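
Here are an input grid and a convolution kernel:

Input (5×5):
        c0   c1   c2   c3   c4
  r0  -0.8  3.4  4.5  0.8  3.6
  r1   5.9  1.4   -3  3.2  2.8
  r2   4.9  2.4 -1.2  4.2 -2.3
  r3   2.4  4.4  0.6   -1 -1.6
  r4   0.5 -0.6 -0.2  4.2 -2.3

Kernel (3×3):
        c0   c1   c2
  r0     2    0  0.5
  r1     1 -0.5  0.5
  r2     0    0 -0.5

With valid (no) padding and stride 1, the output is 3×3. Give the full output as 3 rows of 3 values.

4.95 9.6 8.75
13.1 10 -8.25
9.8 8.4 -2.1

Output[0,0]: The receptive field on the input at this output position is [-0.8 3.4 4.5 / 5.9 1.4 -3 / 4.9 2.4 -1.2]. Elementwise product with the kernel and sum: -0.8·2 + 4.5·0.5 + 5.9·1 + 1.4·-0.5 + -3·0.5 + -1.2·-0.5.
Output[0,1]: The receptive field on the input at this output position is [3.4 4.5 0.8 / 1.4 -3 3.2 / 2.4 -1.2 4.2]. Elementwise product with the kernel and sum: 3.4·2 + 0.8·0.5 + 1.4·1 + -3·-0.5 + 3.2·0.5 + 4.2·-0.5.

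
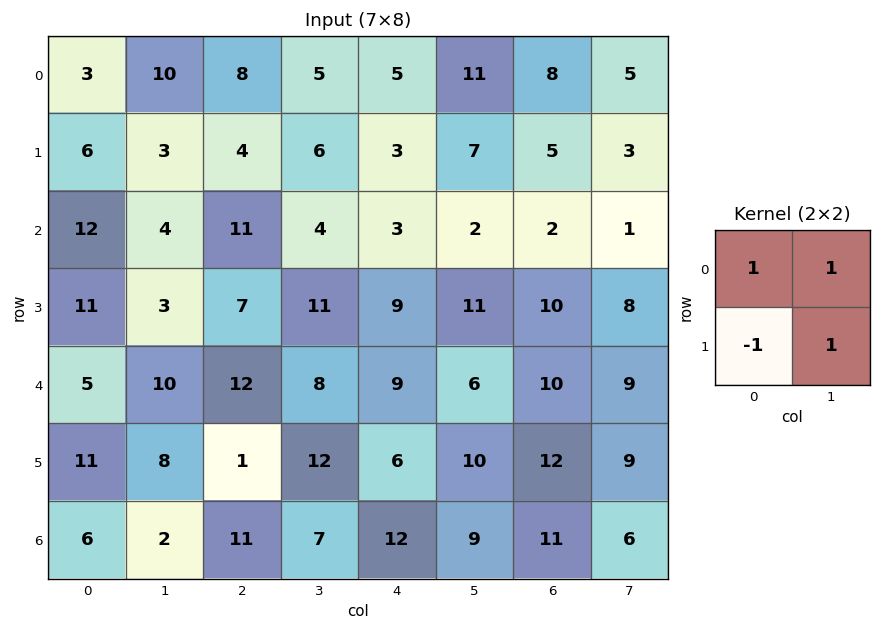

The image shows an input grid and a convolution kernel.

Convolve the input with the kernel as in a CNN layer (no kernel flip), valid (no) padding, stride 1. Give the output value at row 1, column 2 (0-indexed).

The receptive field on the input at this output position is [4 6 / 11 4]. Elementwise product with the kernel and sum: 4·1 + 6·1 + 11·-1 + 4·1.

3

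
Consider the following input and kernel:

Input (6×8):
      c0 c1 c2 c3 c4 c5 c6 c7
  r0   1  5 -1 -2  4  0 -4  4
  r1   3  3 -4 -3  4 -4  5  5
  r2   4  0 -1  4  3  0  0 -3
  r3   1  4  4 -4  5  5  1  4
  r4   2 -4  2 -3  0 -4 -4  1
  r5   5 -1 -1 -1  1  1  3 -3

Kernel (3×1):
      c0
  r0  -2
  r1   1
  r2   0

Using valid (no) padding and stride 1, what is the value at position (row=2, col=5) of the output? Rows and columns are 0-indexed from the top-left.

5

The receptive field on the input at this output position is [0 / 5 / -4]. Elementwise product with the kernel and sum: 0·-2 + 5·1.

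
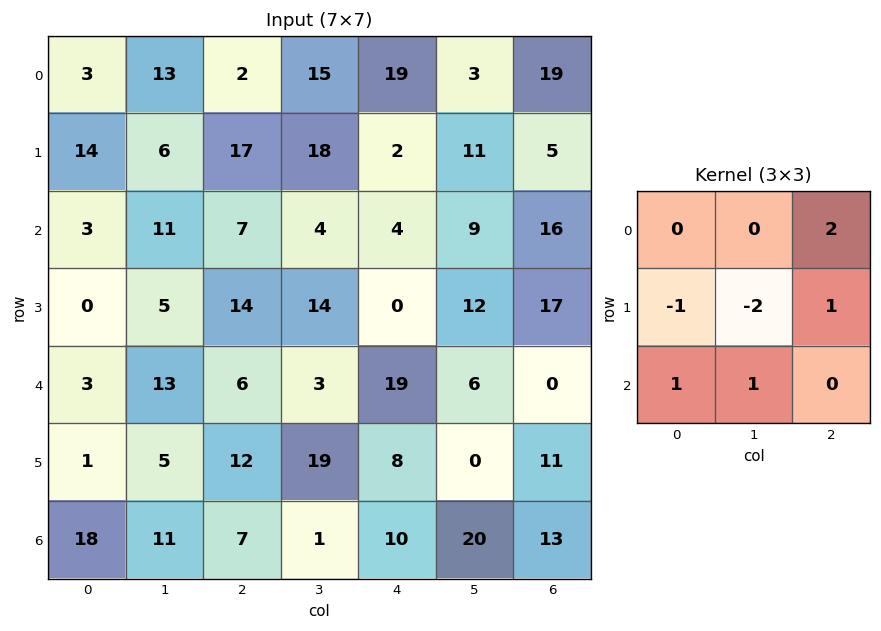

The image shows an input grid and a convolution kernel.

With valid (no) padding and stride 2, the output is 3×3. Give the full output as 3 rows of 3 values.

9 -2 32
34 -25 50
42 4 33

Output[0,0]: The receptive field on the input at this output position is [3 13 2 / 14 6 17 / 3 11 7]. Elementwise product with the kernel and sum: 2·2 + 14·-1 + 6·-2 + 17·1 + 3·1 + 11·1.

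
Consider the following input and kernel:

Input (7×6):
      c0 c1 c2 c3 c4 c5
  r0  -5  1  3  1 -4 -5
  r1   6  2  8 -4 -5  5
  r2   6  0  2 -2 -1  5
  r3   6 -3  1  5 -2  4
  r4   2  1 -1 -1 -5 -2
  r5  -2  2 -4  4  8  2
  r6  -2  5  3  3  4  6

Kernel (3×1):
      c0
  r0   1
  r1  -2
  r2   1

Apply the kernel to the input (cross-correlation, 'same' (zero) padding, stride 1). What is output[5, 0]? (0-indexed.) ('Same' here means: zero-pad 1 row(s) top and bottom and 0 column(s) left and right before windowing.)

The receptive field on the zero-padded input at this output position is [2 / -2 / -2]. Elementwise product with the kernel and sum: 2·1 + -2·-2 + -2·1.

4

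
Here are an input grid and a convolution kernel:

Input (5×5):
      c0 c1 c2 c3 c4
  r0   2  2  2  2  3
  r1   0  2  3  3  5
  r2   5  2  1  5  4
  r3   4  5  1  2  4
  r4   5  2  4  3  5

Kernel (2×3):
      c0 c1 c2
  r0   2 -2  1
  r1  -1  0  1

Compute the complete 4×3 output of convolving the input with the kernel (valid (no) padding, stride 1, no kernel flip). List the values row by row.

Output[0,0]: The receptive field on the input at this output position is [2 2 2 / 0 2 3]. Elementwise product with the kernel and sum: 2·2 + 2·-2 + 2·1 + 0·-1 + 3·1.
Output[0,1]: The receptive field on the input at this output position is [2 2 2 / 2 3 3]. Elementwise product with the kernel and sum: 2·2 + 2·-2 + 2·1 + 2·-1 + 3·1.

5 3 5
-5 4 8
4 4 -1
-2 11 3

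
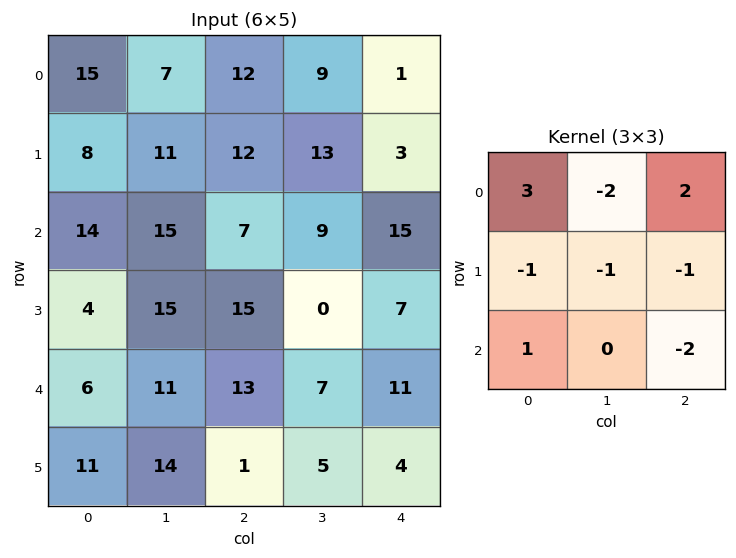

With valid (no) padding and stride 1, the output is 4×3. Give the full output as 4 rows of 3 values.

24 -24 -31
-36 19 -14
-28 16 2
-9 -12 21

Output[0,0]: The receptive field on the input at this output position is [15 7 12 / 8 11 12 / 14 15 7]. Elementwise product with the kernel and sum: 15·3 + 7·-2 + 12·2 + 8·-1 + 11·-1 + 12·-1 + 14·1 + 7·-2.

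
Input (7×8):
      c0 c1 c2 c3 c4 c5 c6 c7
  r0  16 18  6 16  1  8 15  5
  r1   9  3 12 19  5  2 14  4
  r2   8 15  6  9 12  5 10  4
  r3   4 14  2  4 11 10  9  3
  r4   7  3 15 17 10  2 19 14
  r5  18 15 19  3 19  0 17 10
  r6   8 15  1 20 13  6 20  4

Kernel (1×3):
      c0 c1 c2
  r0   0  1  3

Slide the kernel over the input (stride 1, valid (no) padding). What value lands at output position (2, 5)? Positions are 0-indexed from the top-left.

The receptive field on the input at this output position is [5 10 4]. Elementwise product with the kernel and sum: 10·1 + 4·3.

22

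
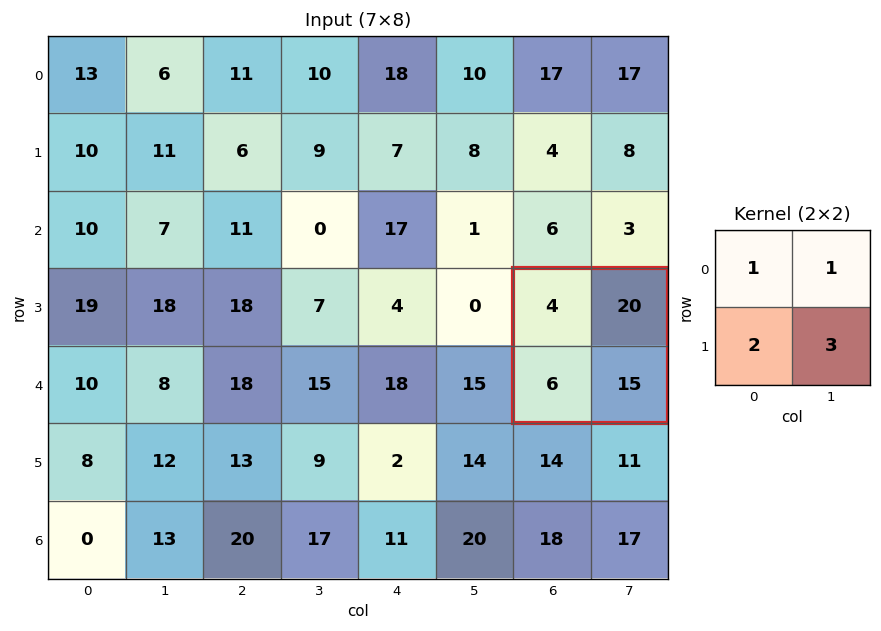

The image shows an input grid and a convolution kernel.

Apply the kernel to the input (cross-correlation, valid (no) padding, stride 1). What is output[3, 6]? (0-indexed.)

81

The receptive field on the input at this output position is [4 20 / 6 15]. Elementwise product with the kernel and sum: 4·1 + 20·1 + 6·2 + 15·3.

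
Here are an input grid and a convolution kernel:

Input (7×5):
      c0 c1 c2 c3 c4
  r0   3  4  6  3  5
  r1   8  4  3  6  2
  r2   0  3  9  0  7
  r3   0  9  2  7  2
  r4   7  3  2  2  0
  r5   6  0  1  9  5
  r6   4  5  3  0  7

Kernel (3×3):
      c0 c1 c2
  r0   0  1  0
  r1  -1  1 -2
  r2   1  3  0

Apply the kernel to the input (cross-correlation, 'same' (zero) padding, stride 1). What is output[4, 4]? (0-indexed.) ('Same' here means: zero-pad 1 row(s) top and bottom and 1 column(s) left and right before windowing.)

The receptive field on the zero-padded input at this output position is [7 2 0 / 2 0 0 / 9 5 0]. Elementwise product with the kernel and sum: 2·1 + 2·-1 + 0·1 + 0·-2 + 9·1 + 5·3.

24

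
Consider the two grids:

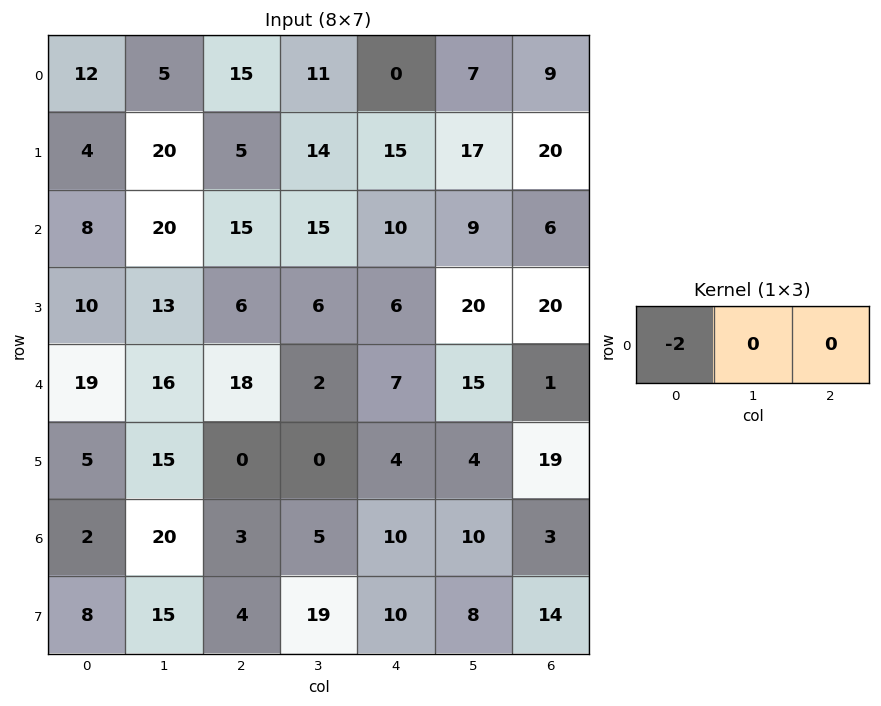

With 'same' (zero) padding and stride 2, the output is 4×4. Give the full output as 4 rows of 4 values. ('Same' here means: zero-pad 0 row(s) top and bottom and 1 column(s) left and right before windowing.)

0 -10 -22 -14
0 -40 -30 -18
0 -32 -4 -30
0 -40 -10 -20

Output[0,0]: The receptive field on the zero-padded input at this output position is [0 12 5]. Elementwise product with the kernel and sum: 0·-2.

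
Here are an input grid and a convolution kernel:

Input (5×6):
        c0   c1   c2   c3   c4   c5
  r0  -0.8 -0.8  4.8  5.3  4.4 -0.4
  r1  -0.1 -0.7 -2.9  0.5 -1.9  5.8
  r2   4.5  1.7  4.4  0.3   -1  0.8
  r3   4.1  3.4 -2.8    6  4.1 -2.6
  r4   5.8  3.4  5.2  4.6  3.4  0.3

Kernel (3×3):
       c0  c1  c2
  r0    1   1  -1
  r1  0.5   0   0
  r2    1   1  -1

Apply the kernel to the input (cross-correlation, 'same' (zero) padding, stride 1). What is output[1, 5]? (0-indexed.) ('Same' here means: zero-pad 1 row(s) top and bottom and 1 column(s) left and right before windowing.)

2.85

The receptive field on the zero-padded input at this output position is [4.4 -0.4 0 / -1.9 5.8 0 / -1 0.8 0]. Elementwise product with the kernel and sum: 4.4·1 + -0.4·1 + 0·-1 + -1.9·0.5 + -1·1 + 0.8·1 + 0·-1.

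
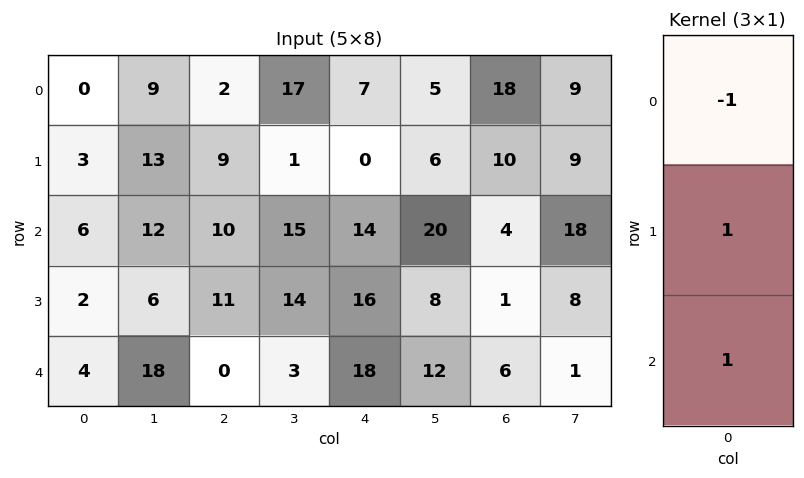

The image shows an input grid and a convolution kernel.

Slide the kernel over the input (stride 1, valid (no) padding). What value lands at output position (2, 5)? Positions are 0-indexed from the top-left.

The receptive field on the input at this output position is [20 / 8 / 12]. Elementwise product with the kernel and sum: 20·-1 + 8·1 + 12·1.

0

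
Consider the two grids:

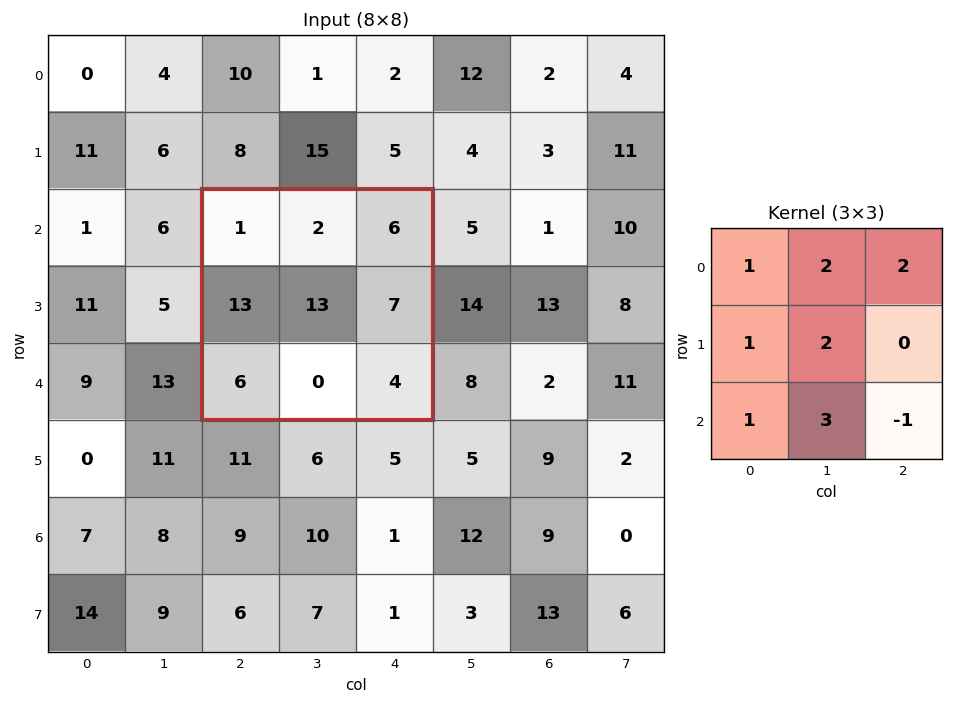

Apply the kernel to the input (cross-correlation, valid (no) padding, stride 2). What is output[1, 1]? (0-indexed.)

58

The receptive field on the input at this output position is [1 2 6 / 13 13 7 / 6 0 4]. Elementwise product with the kernel and sum: 1·1 + 2·2 + 6·2 + 13·1 + 13·2 + 6·1 + 0·3 + 4·-1.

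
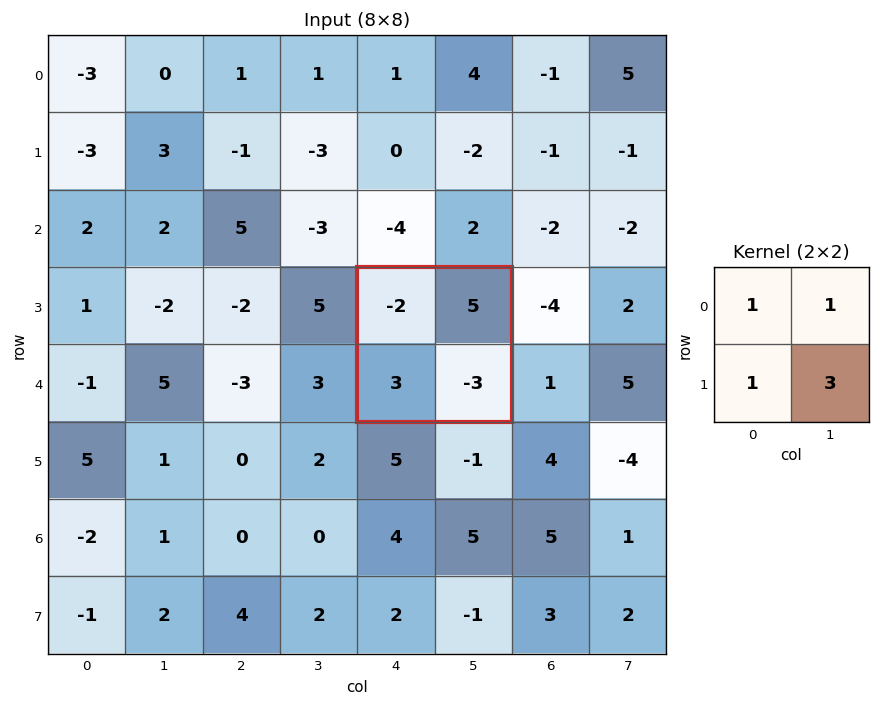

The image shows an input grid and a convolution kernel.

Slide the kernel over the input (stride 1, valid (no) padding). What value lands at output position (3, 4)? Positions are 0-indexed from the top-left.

The receptive field on the input at this output position is [-2 5 / 3 -3]. Elementwise product with the kernel and sum: -2·1 + 5·1 + 3·1 + -3·3.

-3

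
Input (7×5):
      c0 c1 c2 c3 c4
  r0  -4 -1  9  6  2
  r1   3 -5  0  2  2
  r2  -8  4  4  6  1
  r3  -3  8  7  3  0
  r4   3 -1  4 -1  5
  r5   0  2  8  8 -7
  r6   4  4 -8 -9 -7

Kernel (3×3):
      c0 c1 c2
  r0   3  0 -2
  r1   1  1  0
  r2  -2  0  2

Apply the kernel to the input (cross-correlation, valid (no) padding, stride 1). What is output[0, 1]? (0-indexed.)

The receptive field on the input at this output position is [-1 9 6 / -5 0 2 / 4 4 6]. Elementwise product with the kernel and sum: -1·3 + 6·-2 + -5·1 + 0·1 + 4·-2 + 6·2.

-16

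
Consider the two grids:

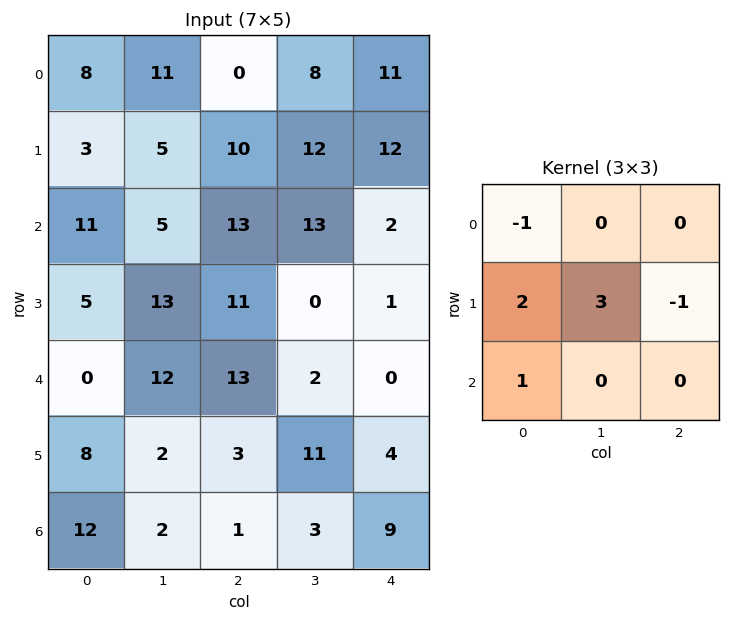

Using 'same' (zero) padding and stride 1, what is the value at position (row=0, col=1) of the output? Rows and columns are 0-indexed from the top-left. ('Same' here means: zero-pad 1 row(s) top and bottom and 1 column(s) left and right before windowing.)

52

The receptive field on the zero-padded input at this output position is [0 0 0 / 8 11 0 / 3 5 10]. Elementwise product with the kernel and sum: 0·-1 + 8·2 + 11·3 + 0·-1 + 3·1.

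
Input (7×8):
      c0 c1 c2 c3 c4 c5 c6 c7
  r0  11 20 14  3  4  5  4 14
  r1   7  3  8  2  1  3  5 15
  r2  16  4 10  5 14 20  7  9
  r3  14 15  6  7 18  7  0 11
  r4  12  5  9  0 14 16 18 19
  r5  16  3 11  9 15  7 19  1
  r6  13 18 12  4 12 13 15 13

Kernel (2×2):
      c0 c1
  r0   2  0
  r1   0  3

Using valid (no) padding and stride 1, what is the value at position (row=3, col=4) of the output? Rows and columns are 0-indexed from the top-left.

The receptive field on the input at this output position is [18 7 / 14 16]. Elementwise product with the kernel and sum: 18·2 + 16·3.

84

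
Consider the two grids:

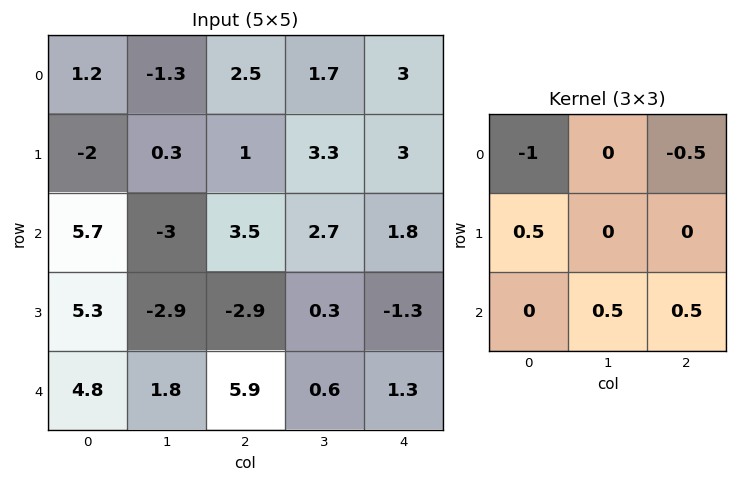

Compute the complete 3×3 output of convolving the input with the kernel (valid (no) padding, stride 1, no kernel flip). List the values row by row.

Output[0,0]: The receptive field on the input at this output position is [1.2 -1.3 2.5 / -2 0.3 1 / 5.7 -3 3.5]. Elementwise product with the kernel and sum: 1.2·-1 + 2.5·-0.5 + -2·0.5 + -3·0.5 + 3.5·0.5.
Output[0,1]: The receptive field on the input at this output position is [-1.3 2.5 1.7 / 0.3 1 3.3 / -3 3.5 2.7]. Elementwise product with the kernel and sum: -1.3·-1 + 1.7·-0.5 + 0.3·0.5 + 3.5·0.5 + 2.7·0.5.

-3.2 3.7 -1.25
1.45 -4.75 -1.25
-0.95 3.45 -4.9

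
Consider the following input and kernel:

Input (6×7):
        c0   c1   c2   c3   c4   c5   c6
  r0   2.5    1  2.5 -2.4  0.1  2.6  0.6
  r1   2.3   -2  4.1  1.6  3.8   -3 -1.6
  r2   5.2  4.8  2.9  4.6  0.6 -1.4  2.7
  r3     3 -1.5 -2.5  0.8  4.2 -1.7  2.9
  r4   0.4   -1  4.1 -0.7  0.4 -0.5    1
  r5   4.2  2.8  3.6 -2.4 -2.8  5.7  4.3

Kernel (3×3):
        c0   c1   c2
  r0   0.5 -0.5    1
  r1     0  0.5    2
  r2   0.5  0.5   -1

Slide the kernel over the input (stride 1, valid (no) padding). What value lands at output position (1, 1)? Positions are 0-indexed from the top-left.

6.4

The receptive field on the input at this output position is [-2 4.1 1.6 / 4.8 2.9 4.6 / -1.5 -2.5 0.8]. Elementwise product with the kernel and sum: -2·0.5 + 4.1·-0.5 + 1.6·1 + 2.9·0.5 + 4.6·2 + -1.5·0.5 + -2.5·0.5 + 0.8·-1.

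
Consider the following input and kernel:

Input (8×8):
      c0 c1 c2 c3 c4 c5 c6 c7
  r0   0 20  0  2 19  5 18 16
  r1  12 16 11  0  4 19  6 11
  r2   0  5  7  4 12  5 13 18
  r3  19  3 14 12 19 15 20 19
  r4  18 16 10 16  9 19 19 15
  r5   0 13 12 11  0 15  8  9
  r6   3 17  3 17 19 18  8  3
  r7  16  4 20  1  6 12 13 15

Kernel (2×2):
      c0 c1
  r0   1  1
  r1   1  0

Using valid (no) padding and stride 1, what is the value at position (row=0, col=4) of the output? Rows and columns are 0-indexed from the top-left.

28

The receptive field on the input at this output position is [19 5 / 4 19]. Elementwise product with the kernel and sum: 19·1 + 5·1 + 4·1.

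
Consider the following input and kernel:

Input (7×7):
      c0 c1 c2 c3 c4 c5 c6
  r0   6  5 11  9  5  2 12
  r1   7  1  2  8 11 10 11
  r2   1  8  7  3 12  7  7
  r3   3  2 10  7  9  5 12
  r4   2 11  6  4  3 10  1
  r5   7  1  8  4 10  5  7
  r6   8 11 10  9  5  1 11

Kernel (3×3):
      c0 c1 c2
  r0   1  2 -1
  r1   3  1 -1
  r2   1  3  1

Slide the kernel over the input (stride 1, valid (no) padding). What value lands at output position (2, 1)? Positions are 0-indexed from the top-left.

The receptive field on the input at this output position is [8 7 3 / 2 10 7 / 11 6 4]. Elementwise product with the kernel and sum: 8·1 + 7·2 + 3·-1 + 2·3 + 10·1 + 7·-1 + 11·1 + 6·3 + 4·1.

61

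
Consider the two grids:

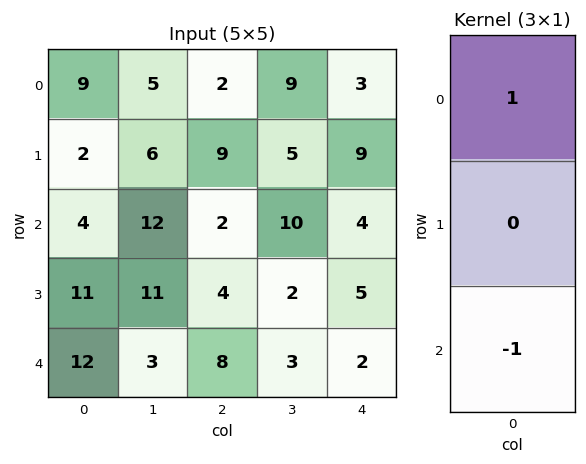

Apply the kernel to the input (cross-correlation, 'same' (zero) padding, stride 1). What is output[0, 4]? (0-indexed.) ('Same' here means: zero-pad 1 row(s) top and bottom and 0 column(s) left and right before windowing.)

The receptive field on the zero-padded input at this output position is [0 / 3 / 9]. Elementwise product with the kernel and sum: 0·1 + 9·-1.

-9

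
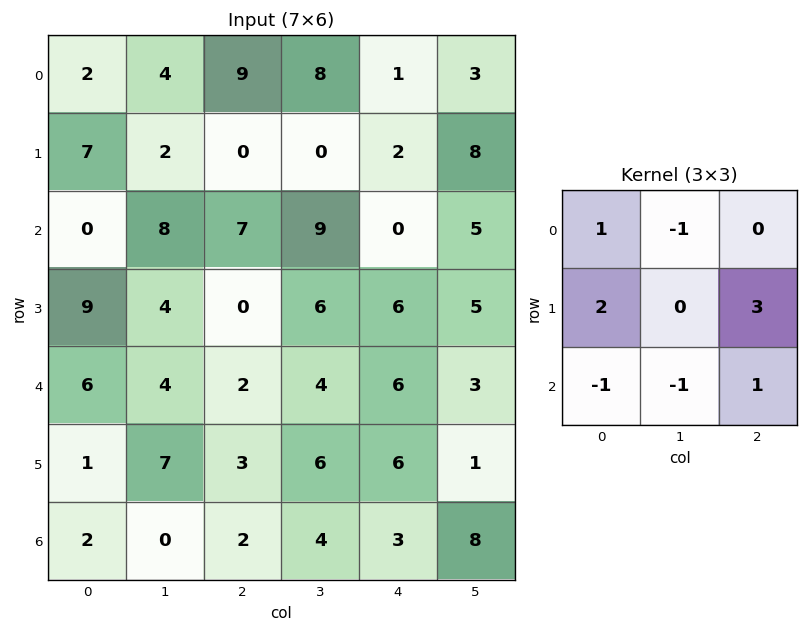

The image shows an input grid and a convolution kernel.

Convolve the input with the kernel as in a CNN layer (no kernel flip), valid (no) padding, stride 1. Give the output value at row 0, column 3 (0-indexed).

27

The receptive field on the input at this output position is [8 1 3 / 0 2 8 / 9 0 5]. Elementwise product with the kernel and sum: 8·1 + 1·-1 + 0·2 + 8·3 + 9·-1 + 0·-1 + 5·1.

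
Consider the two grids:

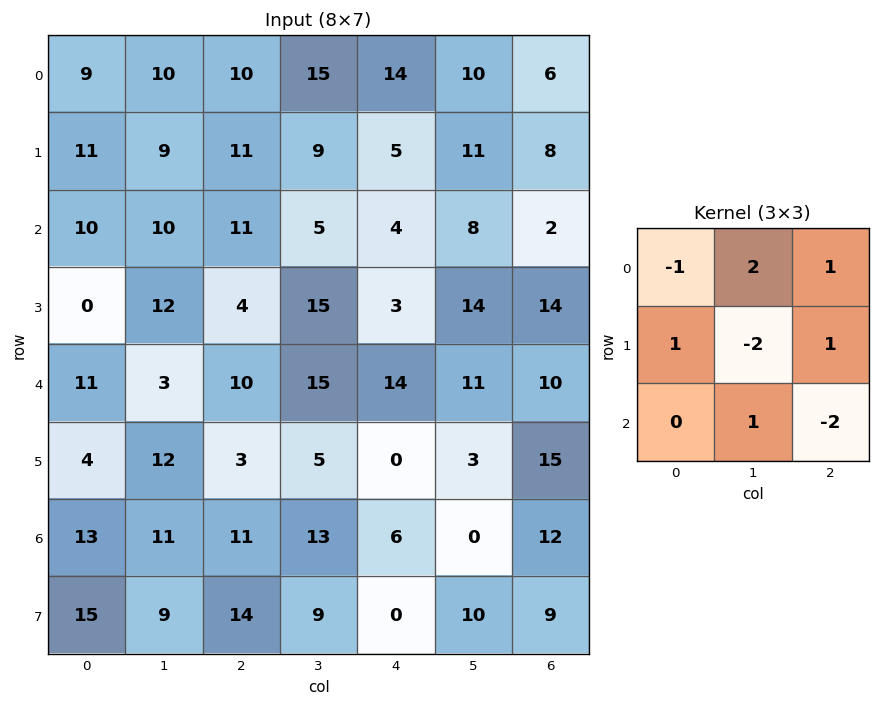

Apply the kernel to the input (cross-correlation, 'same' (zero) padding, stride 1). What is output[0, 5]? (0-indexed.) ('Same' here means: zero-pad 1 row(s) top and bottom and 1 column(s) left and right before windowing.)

-5

The receptive field on the zero-padded input at this output position is [0 0 0 / 14 10 6 / 5 11 8]. Elementwise product with the kernel and sum: 0·-1 + 0·2 + 0·1 + 14·1 + 10·-2 + 6·1 + 11·1 + 8·-2.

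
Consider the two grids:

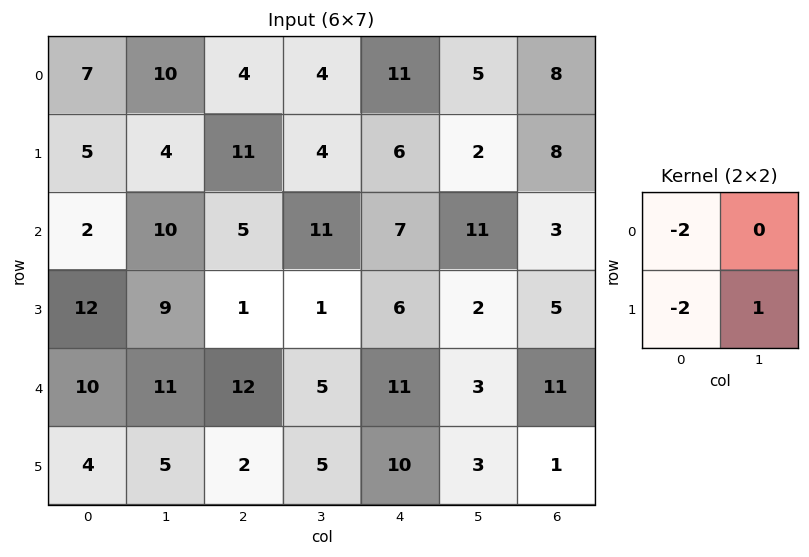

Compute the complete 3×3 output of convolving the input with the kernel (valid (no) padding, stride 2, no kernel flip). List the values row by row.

Output[0,0]: The receptive field on the input at this output position is [7 10 / 5 4]. Elementwise product with the kernel and sum: 7·-2 + 5·-2 + 4·1.

-20 -26 -32
-19 -11 -24
-23 -23 -39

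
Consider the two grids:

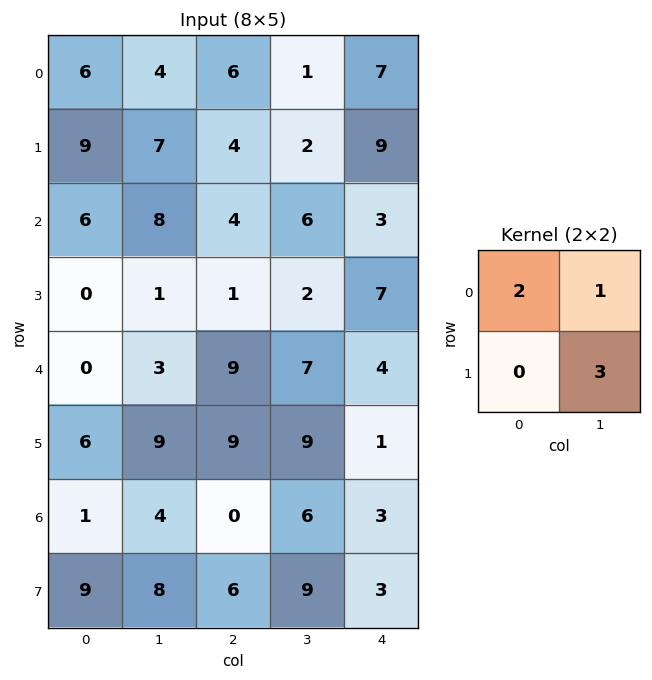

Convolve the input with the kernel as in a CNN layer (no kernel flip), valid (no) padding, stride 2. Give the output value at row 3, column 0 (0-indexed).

30

The receptive field on the input at this output position is [1 4 / 9 8]. Elementwise product with the kernel and sum: 1·2 + 4·1 + 8·3.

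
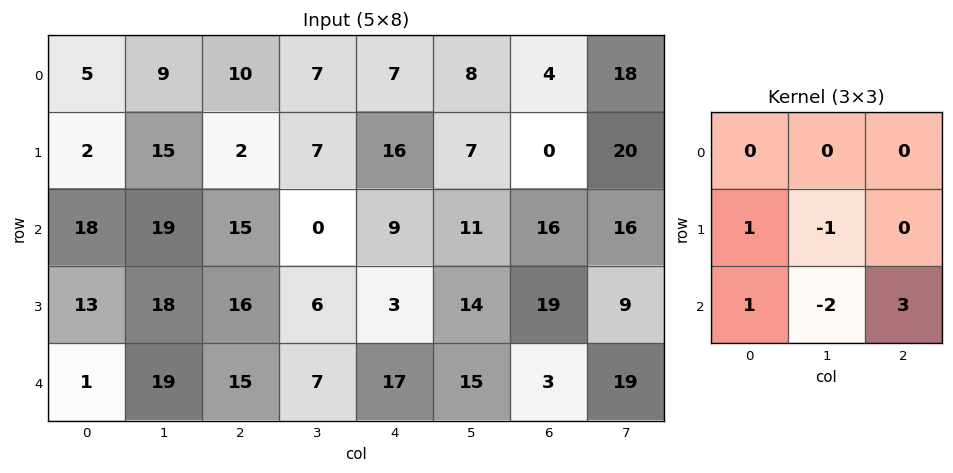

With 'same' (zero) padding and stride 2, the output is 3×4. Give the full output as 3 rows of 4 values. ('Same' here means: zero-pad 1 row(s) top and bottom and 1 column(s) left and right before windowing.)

Output[0,0]: The receptive field on the zero-padded input at this output position is [0 0 0 / 0 5 9 / 0 2 15]. Elementwise product with the kernel and sum: 0·1 + 5·-1 + 0·1 + 2·-2 + 15·3.

36 31 -4 71
10 8 33 -2
-1 4 -10 12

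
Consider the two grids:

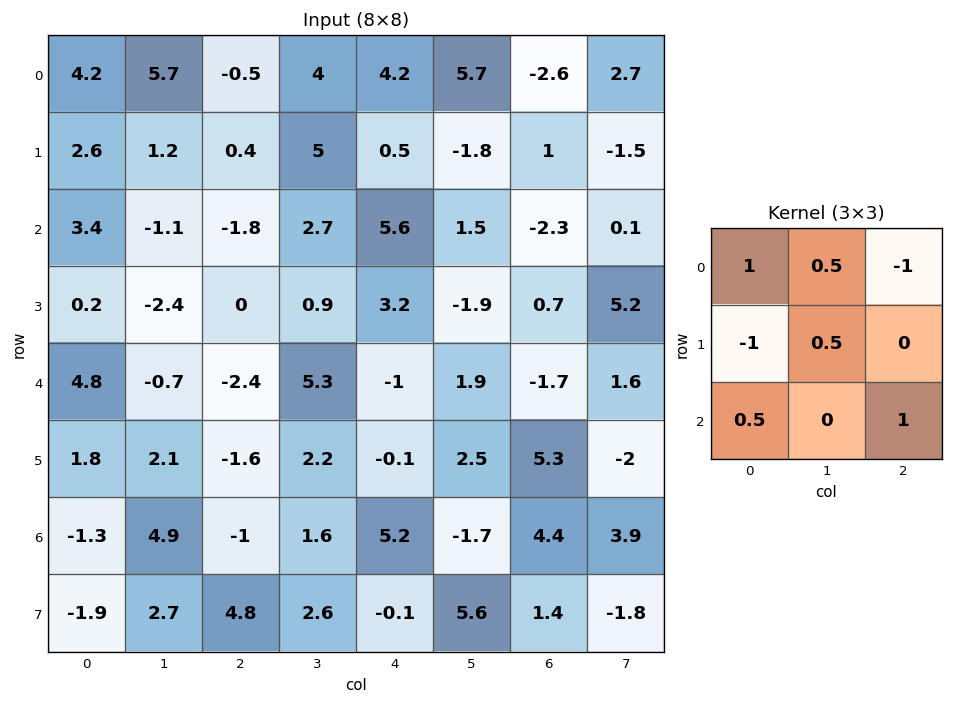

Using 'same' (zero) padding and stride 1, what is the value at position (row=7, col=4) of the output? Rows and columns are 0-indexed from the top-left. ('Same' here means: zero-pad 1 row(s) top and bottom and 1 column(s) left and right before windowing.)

The receptive field on the zero-padded input at this output position is [1.6 5.2 -1.7 / 2.6 -0.1 5.6 / 0 0 0]. Elementwise product with the kernel and sum: 1.6·1 + 5.2·0.5 + -1.7·-1 + 2.6·-1 + -0.1·0.5 + 0·0.5 + 0·1.

3.25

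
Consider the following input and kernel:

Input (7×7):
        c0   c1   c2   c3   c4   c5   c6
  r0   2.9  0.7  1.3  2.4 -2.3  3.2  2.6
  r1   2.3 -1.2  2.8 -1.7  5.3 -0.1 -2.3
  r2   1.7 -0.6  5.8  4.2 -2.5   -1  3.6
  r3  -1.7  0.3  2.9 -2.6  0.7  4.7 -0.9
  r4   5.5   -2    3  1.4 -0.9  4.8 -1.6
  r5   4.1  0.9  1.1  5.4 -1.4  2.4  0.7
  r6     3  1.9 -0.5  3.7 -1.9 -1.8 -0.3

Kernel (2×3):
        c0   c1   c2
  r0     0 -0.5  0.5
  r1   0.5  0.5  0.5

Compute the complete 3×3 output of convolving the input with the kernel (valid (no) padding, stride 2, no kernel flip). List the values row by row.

Output[0,0]: The receptive field on the input at this output position is [2.9 0.7 1.3 / 2.3 -1.2 2.8]. Elementwise product with the kernel and sum: 0.7·-0.5 + 1.3·0.5 + 2.3·0.5 + -1.2·0.5 + 2.8·0.5.

2.25 0.85 1.15
3.95 -2.85 4.55
5.55 1.4 -2.35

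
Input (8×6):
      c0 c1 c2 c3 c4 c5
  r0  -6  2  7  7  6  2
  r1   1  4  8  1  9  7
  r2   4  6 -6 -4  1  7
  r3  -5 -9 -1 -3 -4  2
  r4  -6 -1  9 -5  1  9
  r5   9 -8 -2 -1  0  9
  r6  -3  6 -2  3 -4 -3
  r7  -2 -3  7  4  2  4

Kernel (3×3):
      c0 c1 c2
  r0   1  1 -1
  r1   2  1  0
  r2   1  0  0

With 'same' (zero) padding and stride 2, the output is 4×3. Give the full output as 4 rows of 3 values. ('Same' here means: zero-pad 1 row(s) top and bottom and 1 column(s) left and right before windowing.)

Output[0,0]: The receptive field on the zero-padded input at this output position is [0 0 0 / 0 -6 2 / 0 1 4]. Elementwise product with the kernel and sum: 0·1 + 0·1 + 0·-1 + 0·2 + -6·1 + 0·1.

-6 15 21
1 8 -7
-2 -8 -19
14 -2 -4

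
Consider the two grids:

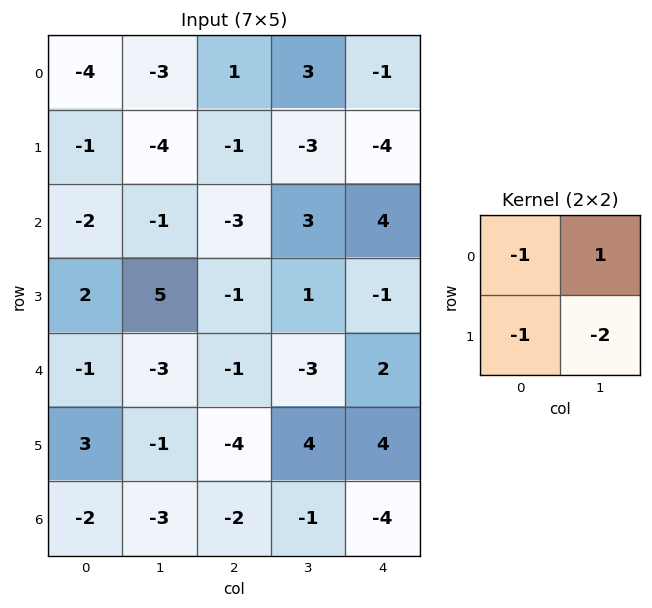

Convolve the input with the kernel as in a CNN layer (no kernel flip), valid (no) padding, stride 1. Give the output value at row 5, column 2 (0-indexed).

The receptive field on the input at this output position is [-4 4 / -2 -1]. Elementwise product with the kernel and sum: -4·-1 + 4·1 + -2·-1 + -1·-2.

12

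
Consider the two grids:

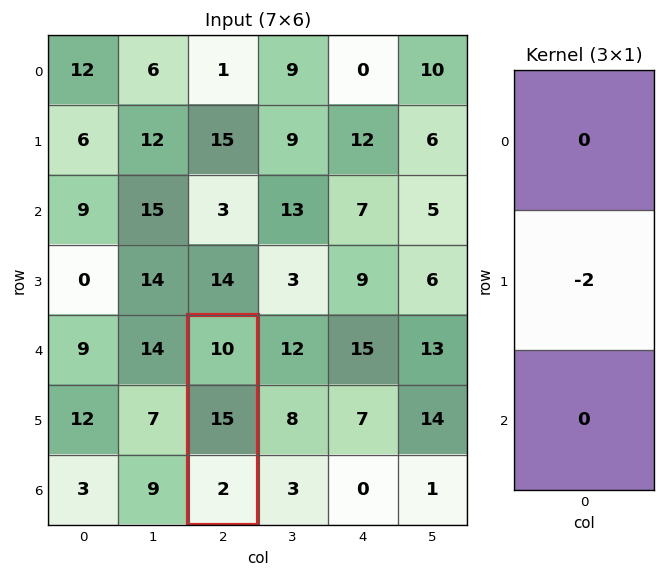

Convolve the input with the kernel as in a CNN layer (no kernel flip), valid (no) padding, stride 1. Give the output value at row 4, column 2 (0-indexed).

-30

The receptive field on the input at this output position is [10 / 15 / 2]. Elementwise product with the kernel and sum: 15·-2.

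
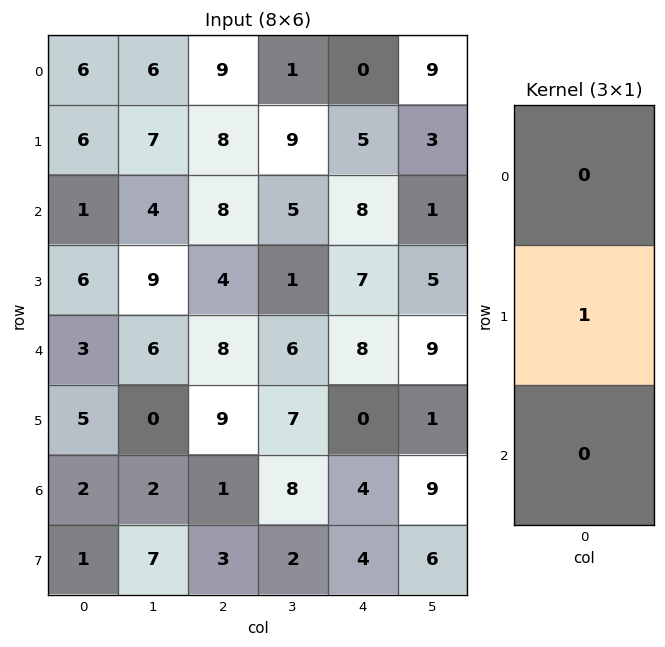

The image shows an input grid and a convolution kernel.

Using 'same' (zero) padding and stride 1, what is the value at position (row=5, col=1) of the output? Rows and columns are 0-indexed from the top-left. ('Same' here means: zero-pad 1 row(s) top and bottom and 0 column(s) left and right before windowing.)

0

The receptive field on the zero-padded input at this output position is [6 / 0 / 2]. Elementwise product with the kernel and sum: 0·1.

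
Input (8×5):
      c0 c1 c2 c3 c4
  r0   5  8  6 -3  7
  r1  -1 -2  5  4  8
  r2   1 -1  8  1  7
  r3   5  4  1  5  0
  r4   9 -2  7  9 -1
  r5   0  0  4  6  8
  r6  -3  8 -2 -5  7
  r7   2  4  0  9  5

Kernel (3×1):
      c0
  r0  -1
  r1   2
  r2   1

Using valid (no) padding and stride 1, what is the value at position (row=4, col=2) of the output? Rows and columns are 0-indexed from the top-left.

-1

The receptive field on the input at this output position is [7 / 4 / -2]. Elementwise product with the kernel and sum: 7·-1 + 4·2 + -2·1.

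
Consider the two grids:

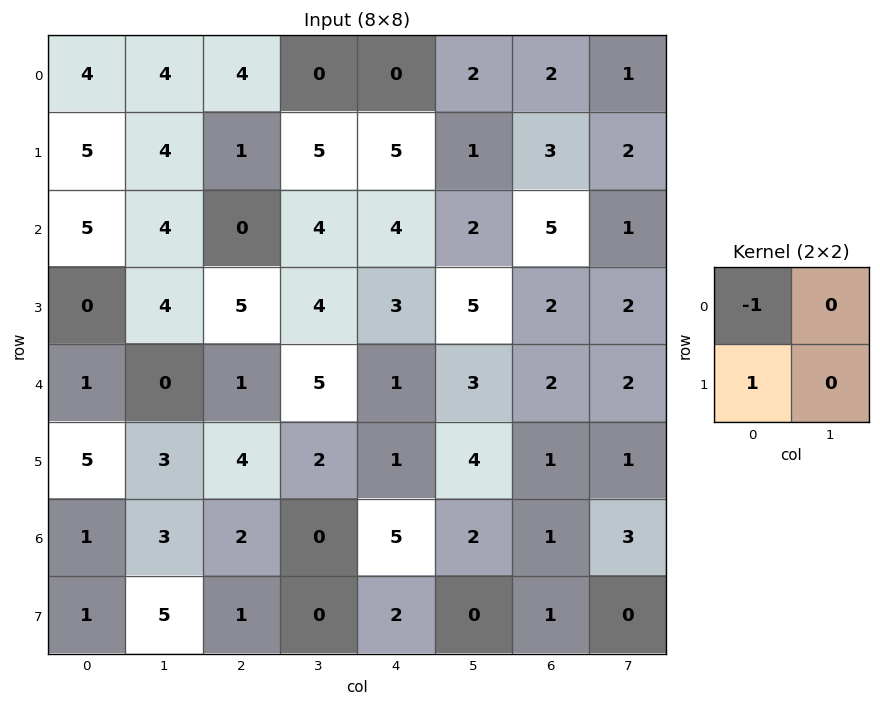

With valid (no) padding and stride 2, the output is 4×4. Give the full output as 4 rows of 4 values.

1 -3 5 1
-5 5 -1 -3
4 3 0 -1
0 -1 -3 0

Output[0,0]: The receptive field on the input at this output position is [4 4 / 5 4]. Elementwise product with the kernel and sum: 4·-1 + 5·1.
Output[0,1]: The receptive field on the input at this output position is [4 0 / 1 5]. Elementwise product with the kernel and sum: 4·-1 + 1·1.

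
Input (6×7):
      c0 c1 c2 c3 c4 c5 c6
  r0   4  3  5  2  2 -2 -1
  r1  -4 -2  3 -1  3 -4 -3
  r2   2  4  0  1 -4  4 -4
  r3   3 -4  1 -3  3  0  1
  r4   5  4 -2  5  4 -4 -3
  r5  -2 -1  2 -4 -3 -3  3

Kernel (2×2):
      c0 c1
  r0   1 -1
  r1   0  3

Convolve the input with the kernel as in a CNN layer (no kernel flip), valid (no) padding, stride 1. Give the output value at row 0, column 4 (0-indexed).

-8

The receptive field on the input at this output position is [2 -2 / 3 -4]. Elementwise product with the kernel and sum: 2·1 + -2·-1 + -4·3.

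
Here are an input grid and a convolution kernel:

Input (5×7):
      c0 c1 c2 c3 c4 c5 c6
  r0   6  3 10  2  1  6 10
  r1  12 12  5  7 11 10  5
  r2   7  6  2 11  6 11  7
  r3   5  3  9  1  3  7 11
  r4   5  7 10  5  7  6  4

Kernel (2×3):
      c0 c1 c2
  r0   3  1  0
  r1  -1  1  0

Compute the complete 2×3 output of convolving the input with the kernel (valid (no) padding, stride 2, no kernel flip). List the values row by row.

21 34 8
25 9 33

Output[0,0]: The receptive field on the input at this output position is [6 3 10 / 12 12 5]. Elementwise product with the kernel and sum: 6·3 + 3·1 + 12·-1 + 12·1.
Output[0,1]: The receptive field on the input at this output position is [10 2 1 / 5 7 11]. Elementwise product with the kernel and sum: 10·3 + 2·1 + 5·-1 + 7·1.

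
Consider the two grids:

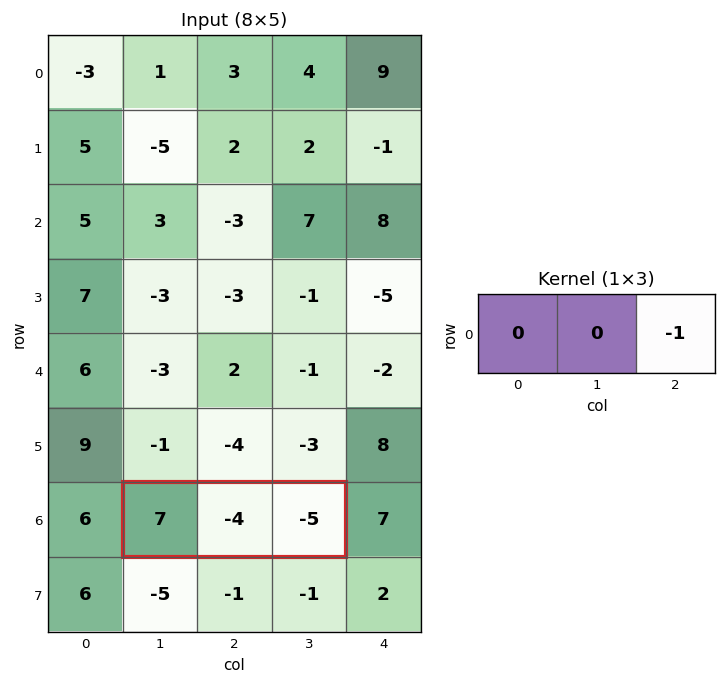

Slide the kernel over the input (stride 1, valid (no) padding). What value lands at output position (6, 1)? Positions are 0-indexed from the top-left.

5

The receptive field on the input at this output position is [7 -4 -5]. Elementwise product with the kernel and sum: -5·-1.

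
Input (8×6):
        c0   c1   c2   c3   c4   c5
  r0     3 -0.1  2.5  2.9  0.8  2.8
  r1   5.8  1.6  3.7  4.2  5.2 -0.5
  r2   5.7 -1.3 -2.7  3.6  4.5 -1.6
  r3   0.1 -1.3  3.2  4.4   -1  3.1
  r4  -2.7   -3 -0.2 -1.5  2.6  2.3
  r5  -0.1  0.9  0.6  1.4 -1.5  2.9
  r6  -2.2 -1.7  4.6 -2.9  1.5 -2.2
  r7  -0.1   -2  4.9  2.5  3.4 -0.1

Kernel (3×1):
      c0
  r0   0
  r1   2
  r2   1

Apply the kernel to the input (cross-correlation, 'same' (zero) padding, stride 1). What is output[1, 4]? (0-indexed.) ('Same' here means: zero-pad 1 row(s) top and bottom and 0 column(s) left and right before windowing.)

The receptive field on the zero-padded input at this output position is [0.8 / 5.2 / 4.5]. Elementwise product with the kernel and sum: 5.2·2 + 4.5·1.

14.9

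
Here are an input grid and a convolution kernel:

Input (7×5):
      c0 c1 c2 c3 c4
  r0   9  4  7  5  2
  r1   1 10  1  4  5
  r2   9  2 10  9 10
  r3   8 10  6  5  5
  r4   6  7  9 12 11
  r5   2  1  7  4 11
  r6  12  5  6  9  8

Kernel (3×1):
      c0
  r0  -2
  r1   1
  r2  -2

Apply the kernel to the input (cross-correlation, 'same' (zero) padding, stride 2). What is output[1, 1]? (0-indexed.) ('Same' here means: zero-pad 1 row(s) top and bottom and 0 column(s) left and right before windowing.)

-4

The receptive field on the zero-padded input at this output position is [1 / 10 / 6]. Elementwise product with the kernel and sum: 1·-2 + 10·1 + 6·-2.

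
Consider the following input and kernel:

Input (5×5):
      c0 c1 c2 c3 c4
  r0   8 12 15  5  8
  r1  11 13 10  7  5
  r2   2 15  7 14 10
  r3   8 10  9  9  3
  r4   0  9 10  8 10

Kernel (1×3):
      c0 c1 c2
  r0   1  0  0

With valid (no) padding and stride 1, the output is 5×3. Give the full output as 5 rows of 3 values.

8 12 15
11 13 10
2 15 7
8 10 9
0 9 10

Output[0,0]: The receptive field on the input at this output position is [8 12 15]. Elementwise product with the kernel and sum: 8·1.
Output[0,1]: The receptive field on the input at this output position is [12 15 5]. Elementwise product with the kernel and sum: 12·1.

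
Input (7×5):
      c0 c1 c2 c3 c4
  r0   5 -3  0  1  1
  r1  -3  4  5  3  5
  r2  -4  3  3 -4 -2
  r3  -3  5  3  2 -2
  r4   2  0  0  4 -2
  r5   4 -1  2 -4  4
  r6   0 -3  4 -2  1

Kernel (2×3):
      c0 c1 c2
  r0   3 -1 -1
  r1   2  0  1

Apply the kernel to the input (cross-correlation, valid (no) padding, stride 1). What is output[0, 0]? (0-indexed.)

The receptive field on the input at this output position is [5 -3 0 / -3 4 5]. Elementwise product with the kernel and sum: 5·3 + -3·-1 + 0·-1 + -3·2 + 5·1.

17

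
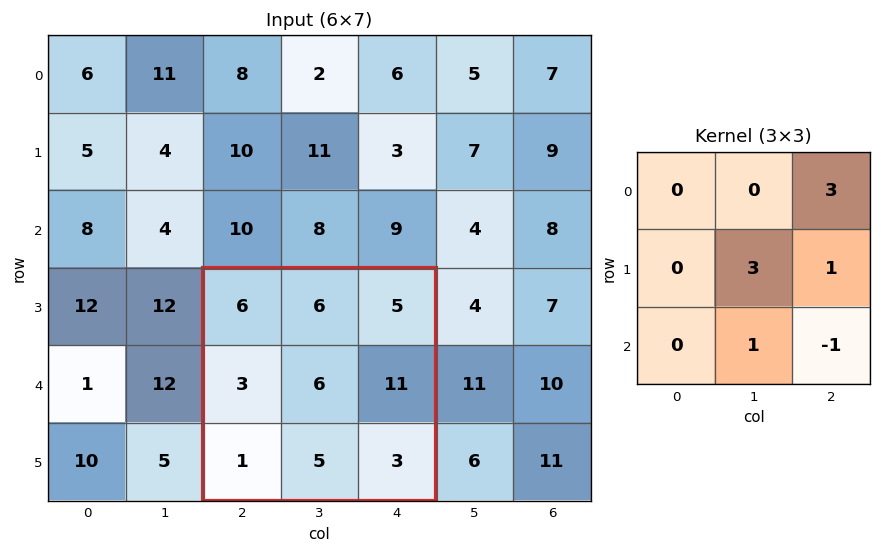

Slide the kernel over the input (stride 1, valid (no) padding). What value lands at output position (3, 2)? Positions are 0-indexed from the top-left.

The receptive field on the input at this output position is [6 6 5 / 3 6 11 / 1 5 3]. Elementwise product with the kernel and sum: 5·3 + 6·3 + 11·1 + 5·1 + 3·-1.

46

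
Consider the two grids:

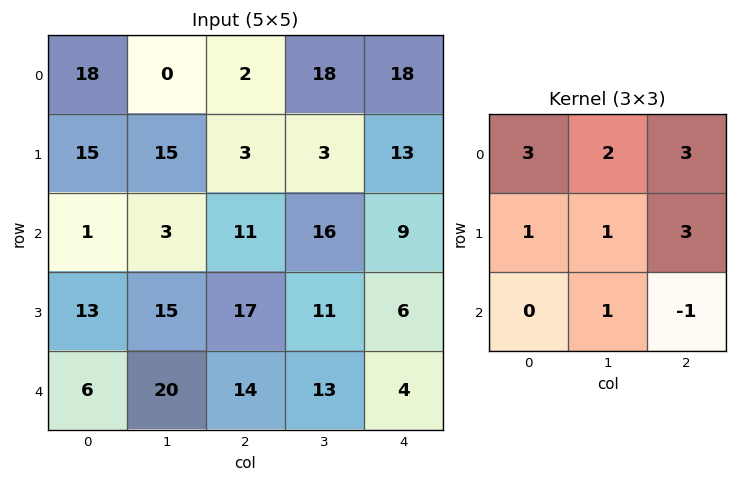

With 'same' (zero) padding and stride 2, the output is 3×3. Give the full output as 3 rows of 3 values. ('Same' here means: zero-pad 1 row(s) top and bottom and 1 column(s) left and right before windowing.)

18 56 49
83 128 66
137 185 62

Output[0,0]: The receptive field on the zero-padded input at this output position is [0 0 0 / 0 18 0 / 0 15 15]. Elementwise product with the kernel and sum: 0·3 + 0·2 + 0·3 + 0·1 + 18·1 + 0·3 + 15·1 + 15·-1.
Output[0,1]: The receptive field on the zero-padded input at this output position is [0 0 0 / 0 2 18 / 15 3 3]. Elementwise product with the kernel and sum: 0·3 + 0·2 + 0·3 + 0·1 + 2·1 + 18·3 + 3·1 + 3·-1.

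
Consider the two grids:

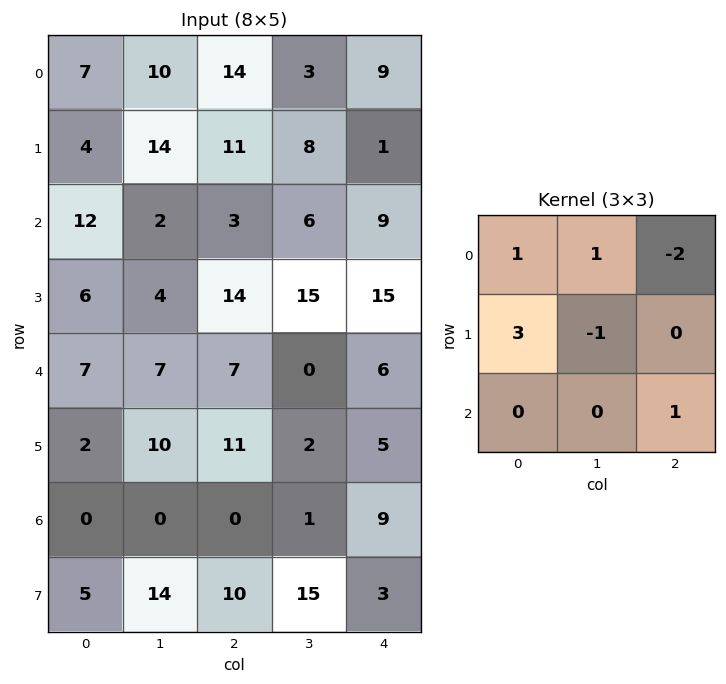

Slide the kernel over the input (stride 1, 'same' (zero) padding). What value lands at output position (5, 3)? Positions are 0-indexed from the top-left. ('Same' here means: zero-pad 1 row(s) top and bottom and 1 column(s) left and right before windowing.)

The receptive field on the zero-padded input at this output position is [7 0 6 / 11 2 5 / 0 1 9]. Elementwise product with the kernel and sum: 7·1 + 0·1 + 6·-2 + 11·3 + 2·-1 + 9·1.

35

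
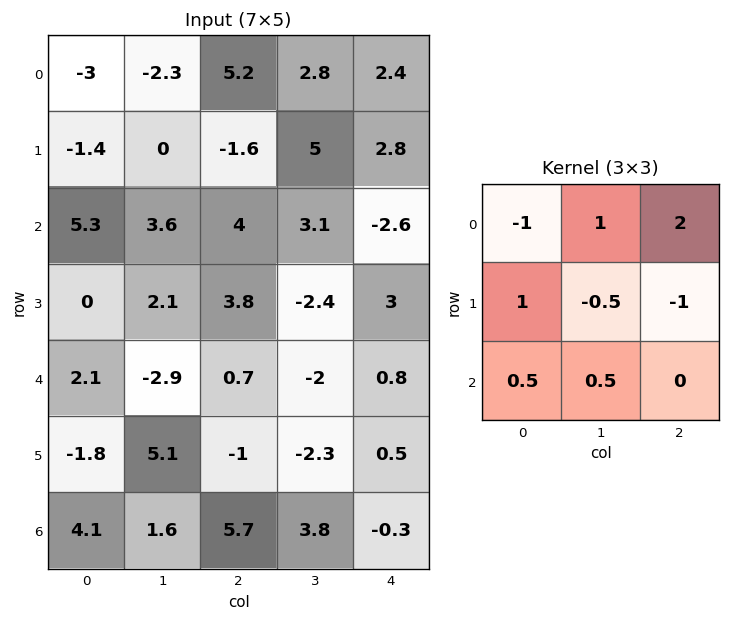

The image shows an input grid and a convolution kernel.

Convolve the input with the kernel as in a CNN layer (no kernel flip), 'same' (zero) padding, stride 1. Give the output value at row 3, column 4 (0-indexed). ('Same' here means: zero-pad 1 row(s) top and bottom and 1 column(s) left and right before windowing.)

The receptive field on the zero-padded input at this output position is [3.1 -2.6 0 / -2.4 3 0 / -2 0.8 0]. Elementwise product with the kernel and sum: 3.1·-1 + -2.6·1 + 0·2 + -2.4·1 + 3·-0.5 + 0·-1 + -2·0.5 + 0.8·0.5.

-10.2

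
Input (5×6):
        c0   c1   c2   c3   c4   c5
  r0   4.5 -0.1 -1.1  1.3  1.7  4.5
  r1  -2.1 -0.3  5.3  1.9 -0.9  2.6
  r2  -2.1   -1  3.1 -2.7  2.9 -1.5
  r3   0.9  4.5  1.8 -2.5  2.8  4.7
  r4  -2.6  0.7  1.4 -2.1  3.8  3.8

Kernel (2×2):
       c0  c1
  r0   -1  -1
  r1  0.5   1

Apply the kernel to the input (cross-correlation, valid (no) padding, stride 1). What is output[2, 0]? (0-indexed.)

The receptive field on the input at this output position is [-2.1 -1 / 0.9 4.5]. Elementwise product with the kernel and sum: -2.1·-1 + -1·-1 + 0.9·0.5 + 4.5·1.

8.05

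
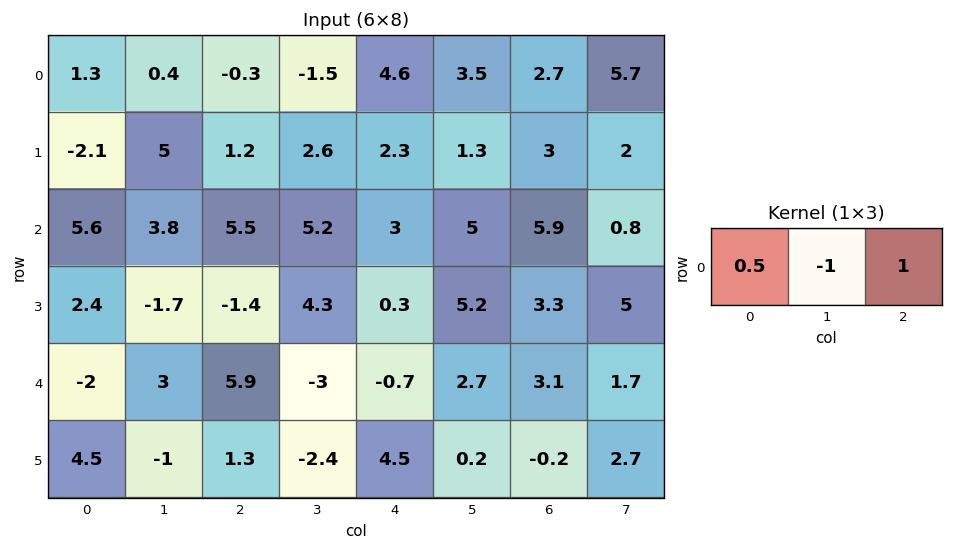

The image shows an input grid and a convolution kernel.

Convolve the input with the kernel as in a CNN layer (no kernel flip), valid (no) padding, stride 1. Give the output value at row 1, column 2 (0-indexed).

0.3

The receptive field on the input at this output position is [1.2 2.6 2.3]. Elementwise product with the kernel and sum: 1.2·0.5 + 2.6·-1 + 2.3·1.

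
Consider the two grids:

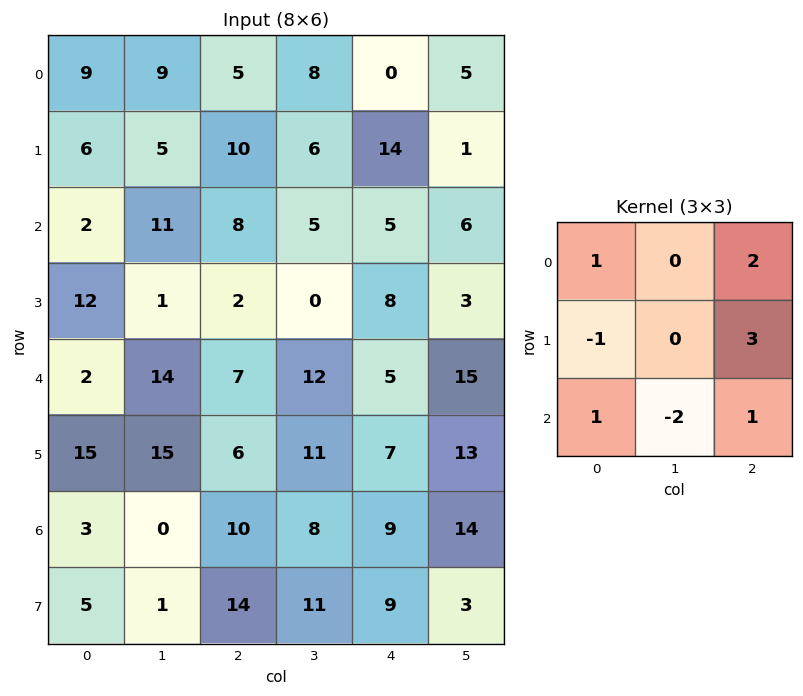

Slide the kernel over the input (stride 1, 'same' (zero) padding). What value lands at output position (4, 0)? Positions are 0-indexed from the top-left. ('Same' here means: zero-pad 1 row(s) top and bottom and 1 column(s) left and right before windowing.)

The receptive field on the zero-padded input at this output position is [0 12 1 / 0 2 14 / 0 15 15]. Elementwise product with the kernel and sum: 0·1 + 1·2 + 0·-1 + 14·3 + 0·1 + 15·-2 + 15·1.

29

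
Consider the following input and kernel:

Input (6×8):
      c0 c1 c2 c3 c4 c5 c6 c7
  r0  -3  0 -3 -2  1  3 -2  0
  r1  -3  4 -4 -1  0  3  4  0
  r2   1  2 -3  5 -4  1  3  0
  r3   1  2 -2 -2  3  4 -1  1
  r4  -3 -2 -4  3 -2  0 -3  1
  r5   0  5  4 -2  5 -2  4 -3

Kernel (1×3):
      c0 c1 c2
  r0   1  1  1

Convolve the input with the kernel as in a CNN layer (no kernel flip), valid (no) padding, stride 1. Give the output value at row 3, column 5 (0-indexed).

The receptive field on the input at this output position is [4 -1 1]. Elementwise product with the kernel and sum: 4·1 + -1·1 + 1·1.

4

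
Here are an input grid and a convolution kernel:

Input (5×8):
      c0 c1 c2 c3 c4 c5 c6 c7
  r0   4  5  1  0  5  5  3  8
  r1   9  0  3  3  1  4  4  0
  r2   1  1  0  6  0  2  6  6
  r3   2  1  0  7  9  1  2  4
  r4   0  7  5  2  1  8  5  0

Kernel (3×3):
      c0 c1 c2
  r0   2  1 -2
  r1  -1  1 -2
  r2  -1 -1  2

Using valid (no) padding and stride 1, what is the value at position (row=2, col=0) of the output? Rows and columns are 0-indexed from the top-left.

5

The receptive field on the input at this output position is [1 1 0 / 2 1 0 / 0 7 5]. Elementwise product with the kernel and sum: 1·2 + 1·1 + 0·-2 + 2·-1 + 1·1 + 0·-2 + 0·-1 + 7·-1 + 5·2.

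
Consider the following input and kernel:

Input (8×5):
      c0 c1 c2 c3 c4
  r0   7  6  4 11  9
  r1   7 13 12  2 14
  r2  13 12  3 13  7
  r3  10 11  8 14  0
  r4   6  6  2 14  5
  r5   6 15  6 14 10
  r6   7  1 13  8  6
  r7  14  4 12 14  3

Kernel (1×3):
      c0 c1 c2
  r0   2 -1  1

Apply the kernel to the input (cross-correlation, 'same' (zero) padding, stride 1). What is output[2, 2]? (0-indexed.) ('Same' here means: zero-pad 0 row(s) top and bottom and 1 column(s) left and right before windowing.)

34

The receptive field on the zero-padded input at this output position is [12 3 13]. Elementwise product with the kernel and sum: 12·2 + 3·-1 + 13·1.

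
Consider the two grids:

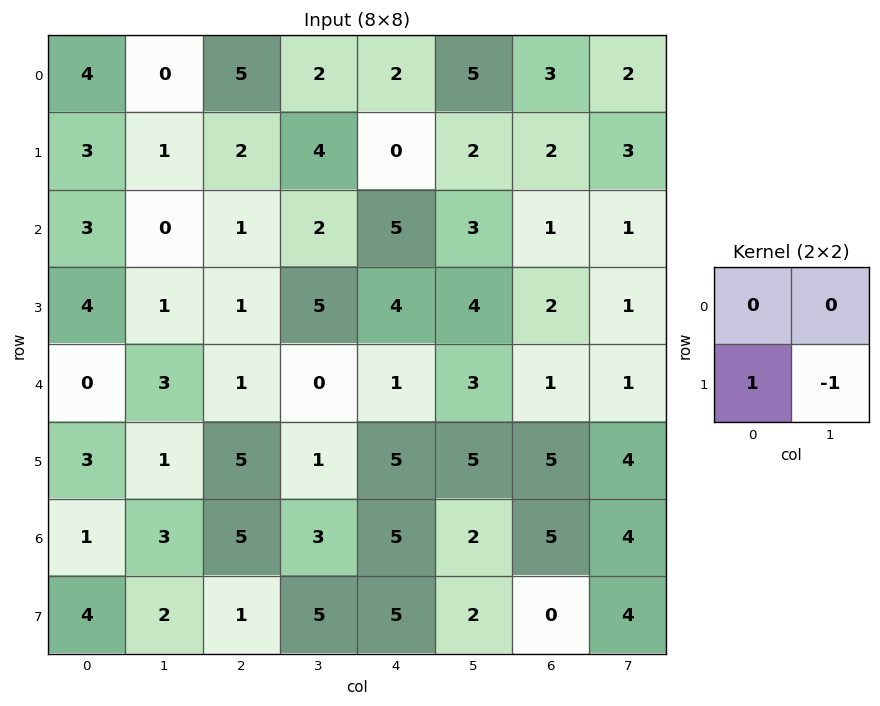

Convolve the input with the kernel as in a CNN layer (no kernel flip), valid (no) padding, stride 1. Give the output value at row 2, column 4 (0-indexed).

0

The receptive field on the input at this output position is [5 3 / 4 4]. Elementwise product with the kernel and sum: 4·1 + 4·-1.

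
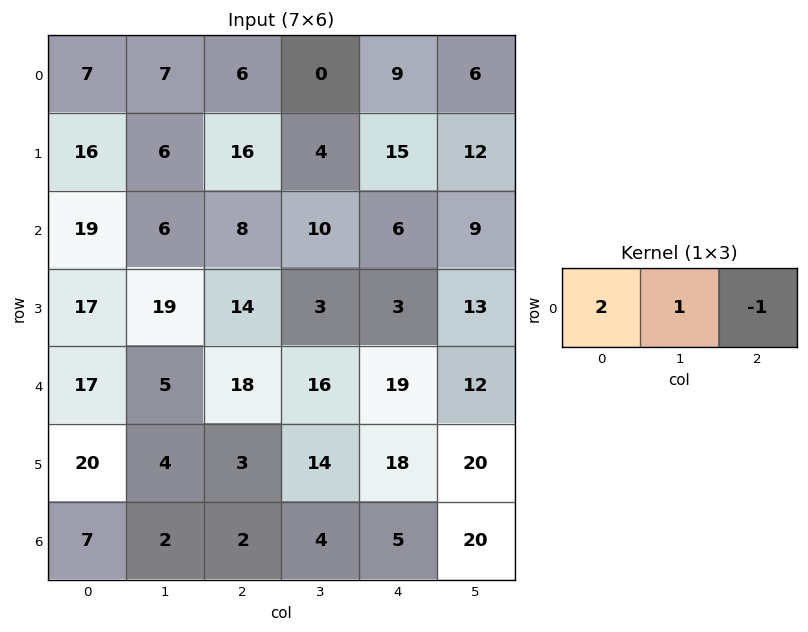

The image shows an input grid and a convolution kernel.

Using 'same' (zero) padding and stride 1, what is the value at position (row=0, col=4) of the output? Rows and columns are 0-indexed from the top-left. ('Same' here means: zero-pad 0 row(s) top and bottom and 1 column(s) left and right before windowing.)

3

The receptive field on the zero-padded input at this output position is [0 9 6]. Elementwise product with the kernel and sum: 0·2 + 9·1 + 6·-1.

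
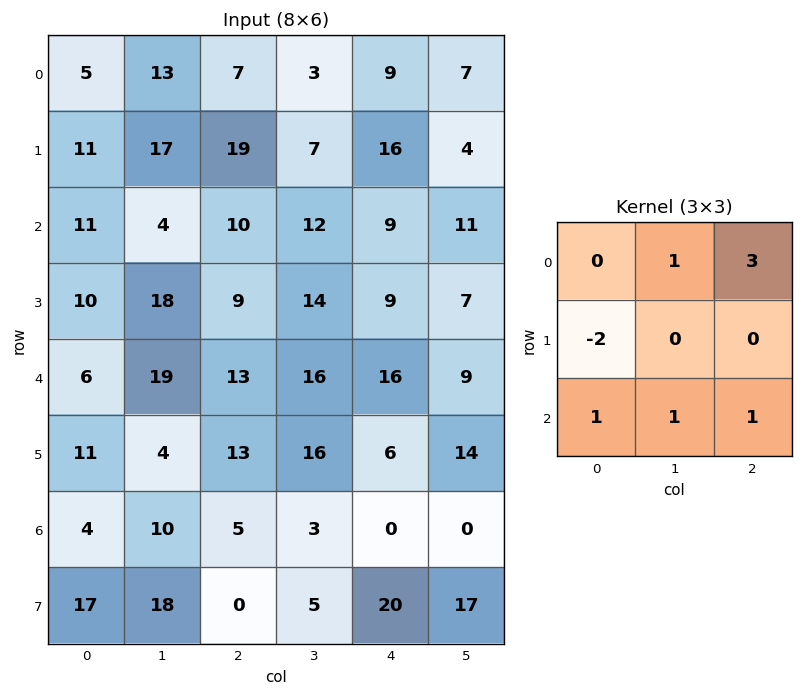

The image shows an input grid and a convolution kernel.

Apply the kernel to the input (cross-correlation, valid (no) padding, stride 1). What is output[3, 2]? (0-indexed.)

50

The receptive field on the input at this output position is [9 14 9 / 13 16 16 / 13 16 6]. Elementwise product with the kernel and sum: 14·1 + 9·3 + 13·-2 + 13·1 + 16·1 + 6·1.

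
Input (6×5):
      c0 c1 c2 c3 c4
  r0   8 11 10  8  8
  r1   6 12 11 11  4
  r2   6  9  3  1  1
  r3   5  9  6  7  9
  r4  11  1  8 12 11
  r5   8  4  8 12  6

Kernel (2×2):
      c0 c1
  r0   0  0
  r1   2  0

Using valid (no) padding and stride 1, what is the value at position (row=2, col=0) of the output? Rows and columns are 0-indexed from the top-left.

10

The receptive field on the input at this output position is [6 9 / 5 9]. Elementwise product with the kernel and sum: 5·2.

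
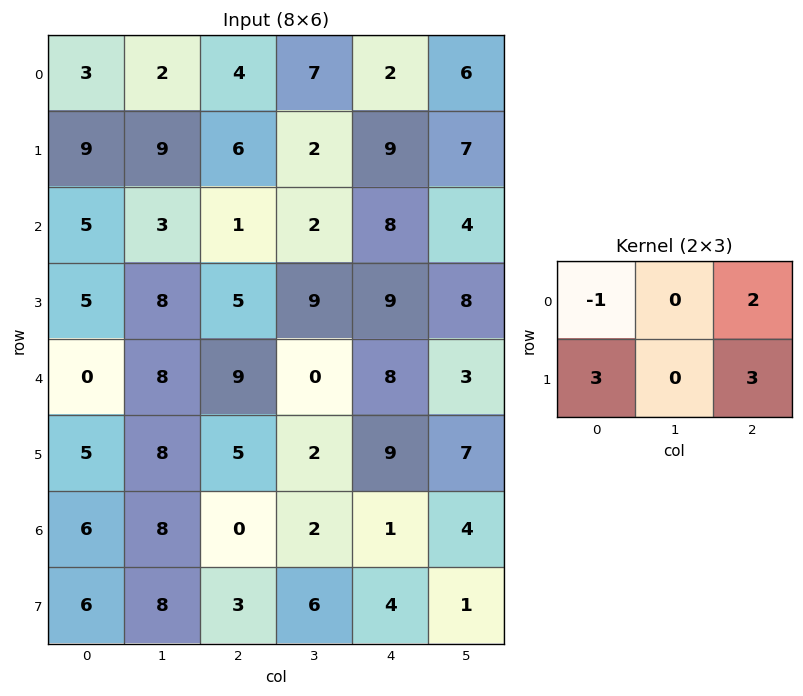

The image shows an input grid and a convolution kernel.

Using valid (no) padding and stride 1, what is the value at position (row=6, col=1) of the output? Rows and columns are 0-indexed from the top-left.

The receptive field on the input at this output position is [8 0 2 / 8 3 6]. Elementwise product with the kernel and sum: 8·-1 + 2·2 + 8·3 + 6·3.

38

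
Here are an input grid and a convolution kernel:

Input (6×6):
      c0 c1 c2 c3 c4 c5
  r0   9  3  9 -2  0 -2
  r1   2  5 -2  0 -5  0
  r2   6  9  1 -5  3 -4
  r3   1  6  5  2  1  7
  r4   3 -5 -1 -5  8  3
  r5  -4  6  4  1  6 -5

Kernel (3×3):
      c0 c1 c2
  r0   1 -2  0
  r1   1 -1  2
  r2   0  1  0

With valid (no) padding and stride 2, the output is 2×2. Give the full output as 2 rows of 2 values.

Output[0,0]: The receptive field on the input at this output position is [9 3 9 / 2 5 -2 / 6 9 1]. Elementwise product with the kernel and sum: 9·1 + 3·-2 + 2·1 + 5·-1 + -2·2 + 9·1.

5 -4
-12 11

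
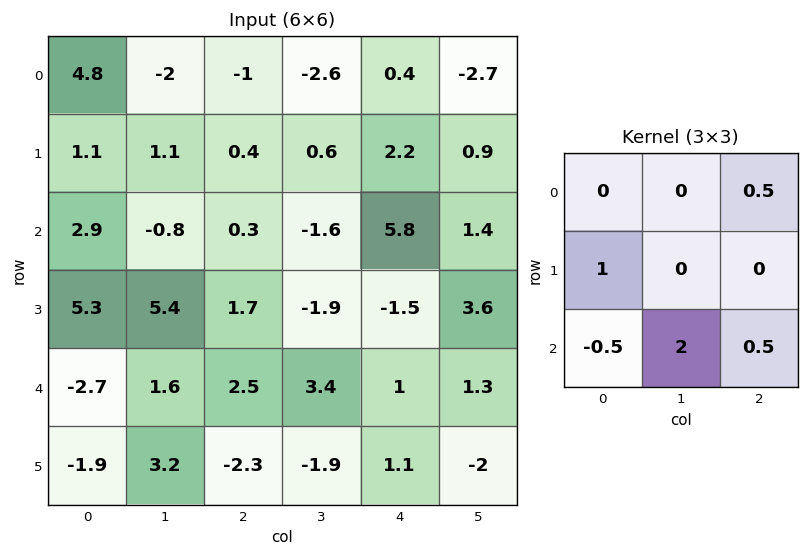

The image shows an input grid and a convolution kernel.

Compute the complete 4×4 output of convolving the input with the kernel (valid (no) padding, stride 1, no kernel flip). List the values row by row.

-2.3 0 0.15 12.35
12.1 -0.75 -4 -1.4
11.25 10.5 10.65 -0.25
4.35 -6.5 -0.35 7.35

Output[0,0]: The receptive field on the input at this output position is [4.8 -2 -1 / 1.1 1.1 0.4 / 2.9 -0.8 0.3]. Elementwise product with the kernel and sum: -1·0.5 + 1.1·1 + 2.9·-0.5 + -0.8·2 + 0.3·0.5.
Output[0,1]: The receptive field on the input at this output position is [-2 -1 -2.6 / 1.1 0.4 0.6 / -0.8 0.3 -1.6]. Elementwise product with the kernel and sum: -2.6·0.5 + 1.1·1 + -0.8·-0.5 + 0.3·2 + -1.6·0.5.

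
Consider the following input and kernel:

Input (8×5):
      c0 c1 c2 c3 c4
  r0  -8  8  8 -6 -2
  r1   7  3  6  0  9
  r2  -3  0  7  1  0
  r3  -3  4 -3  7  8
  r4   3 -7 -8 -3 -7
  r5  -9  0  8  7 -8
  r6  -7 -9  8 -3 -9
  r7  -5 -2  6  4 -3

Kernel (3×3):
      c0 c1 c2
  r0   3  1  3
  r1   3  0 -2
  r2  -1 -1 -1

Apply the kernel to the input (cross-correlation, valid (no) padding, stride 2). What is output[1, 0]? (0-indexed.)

The receptive field on the input at this output position is [-3 0 7 / -3 4 -3 / 3 -7 -8]. Elementwise product with the kernel and sum: -3·3 + 0·1 + 7·3 + -3·3 + -3·-2 + 3·-1 + -7·-1 + -8·-1.

21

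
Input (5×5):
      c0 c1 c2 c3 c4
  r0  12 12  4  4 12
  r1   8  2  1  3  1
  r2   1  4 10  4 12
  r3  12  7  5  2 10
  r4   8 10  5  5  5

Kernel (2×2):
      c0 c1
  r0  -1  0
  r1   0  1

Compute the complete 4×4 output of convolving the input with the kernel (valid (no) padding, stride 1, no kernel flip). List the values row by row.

-10 -11 -1 -3
-4 8 3 9
6 1 -8 6
-2 -2 0 3

Output[0,0]: The receptive field on the input at this output position is [12 12 / 8 2]. Elementwise product with the kernel and sum: 12·-1 + 2·1.
Output[0,1]: The receptive field on the input at this output position is [12 4 / 2 1]. Elementwise product with the kernel and sum: 12·-1 + 1·1.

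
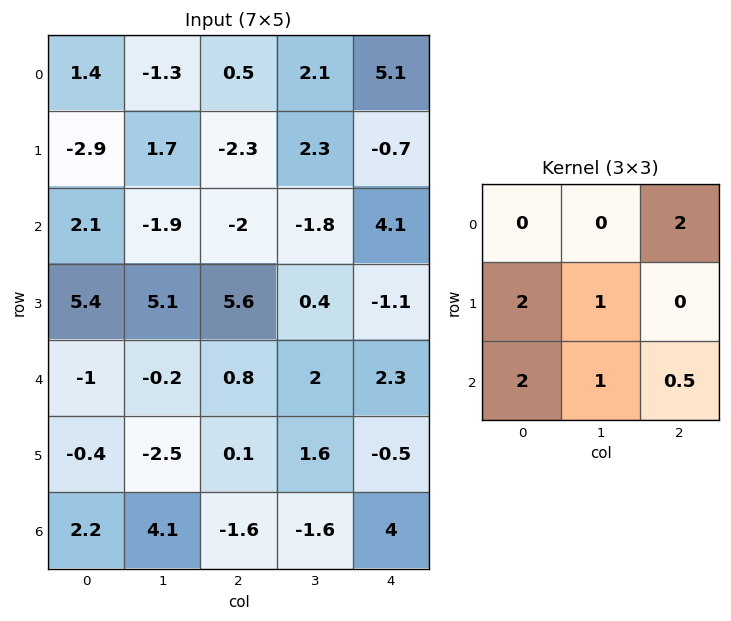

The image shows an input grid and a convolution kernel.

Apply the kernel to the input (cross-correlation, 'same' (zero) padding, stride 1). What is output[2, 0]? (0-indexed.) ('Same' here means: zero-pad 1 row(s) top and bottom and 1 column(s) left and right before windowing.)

The receptive field on the zero-padded input at this output position is [0 -2.9 1.7 / 0 2.1 -1.9 / 0 5.4 5.1]. Elementwise product with the kernel and sum: 1.7·2 + 0·2 + 2.1·1 + 0·2 + 5.4·1 + 5.1·0.5.

13.45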